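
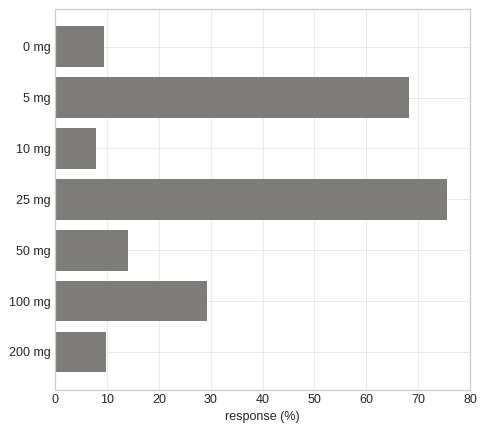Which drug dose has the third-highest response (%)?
Top 4: 25 mg ≈ 80, 5 mg ≈ 70, 100 mg ≈ 30, 50 mg ≈ 10.

100 mg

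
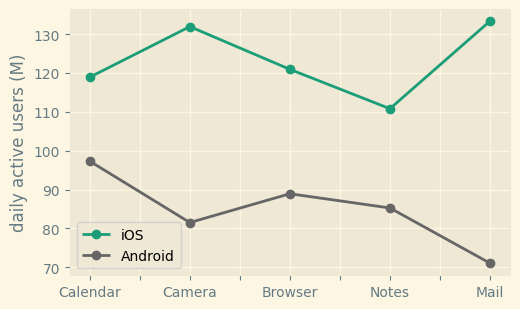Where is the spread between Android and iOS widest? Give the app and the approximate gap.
Mail, ≈ 60 M

Mail: Android ≈ 70, iOS ≈ 130 → gap ≈ 60. Next-largest (Camera) is only ≈ 50.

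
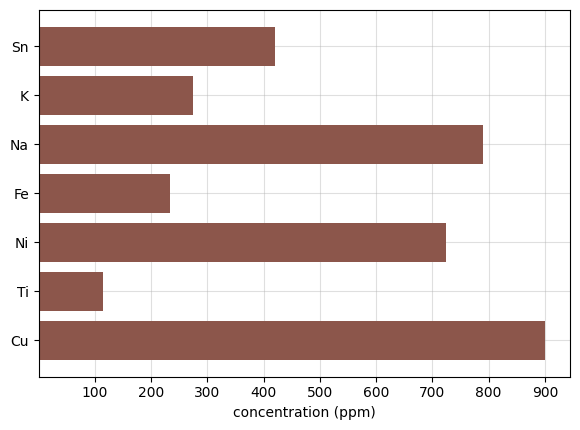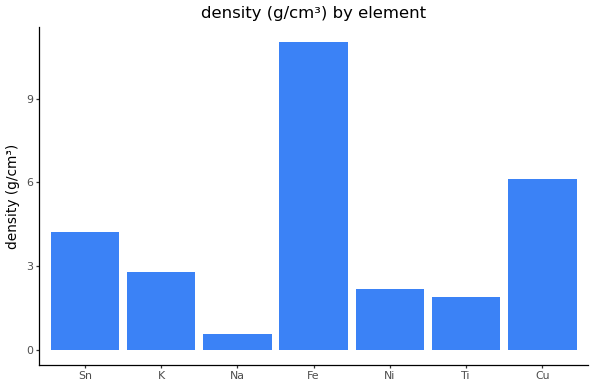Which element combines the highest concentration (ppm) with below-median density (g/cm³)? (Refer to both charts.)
Na

Chart 2 median density (g/cm³) ≈ 2; below-median elements: Na, Ni, Ti. Among those, Na has the highest concentration (ppm) (≈ 800).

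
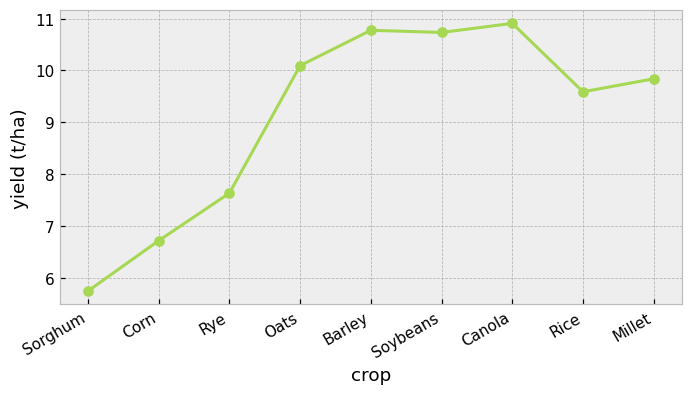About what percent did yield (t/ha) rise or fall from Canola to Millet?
≈ -9.1%

Canola ≈ 11.0, Millet ≈ 10.0; (10.0 − 11.0) / 11.0 ≈ -9.1%.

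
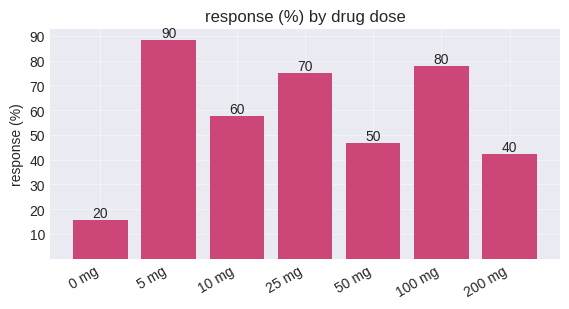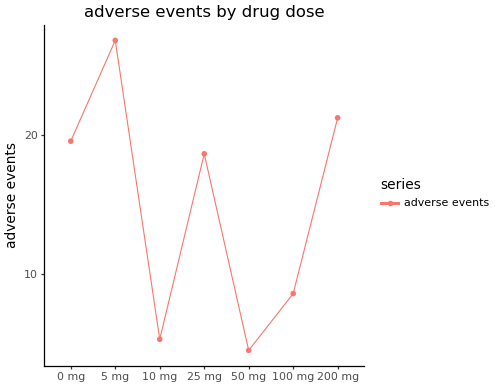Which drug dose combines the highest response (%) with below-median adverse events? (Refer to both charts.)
100 mg

Chart 2 median adverse events ≈ 20; below-median drug doses: 10 mg, 50 mg, 100 mg. Among those, 100 mg has the highest response (%) (≈ 80).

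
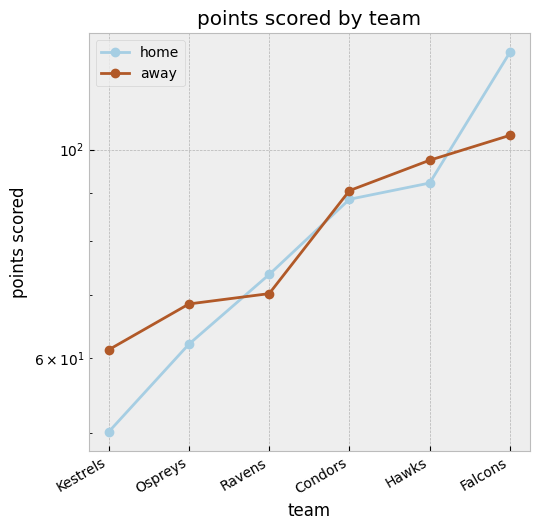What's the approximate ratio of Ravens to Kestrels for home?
Ravens ≈ 70, Kestrels ≈ 50; 70/50 ≈ 1.4.

≈ 1.4×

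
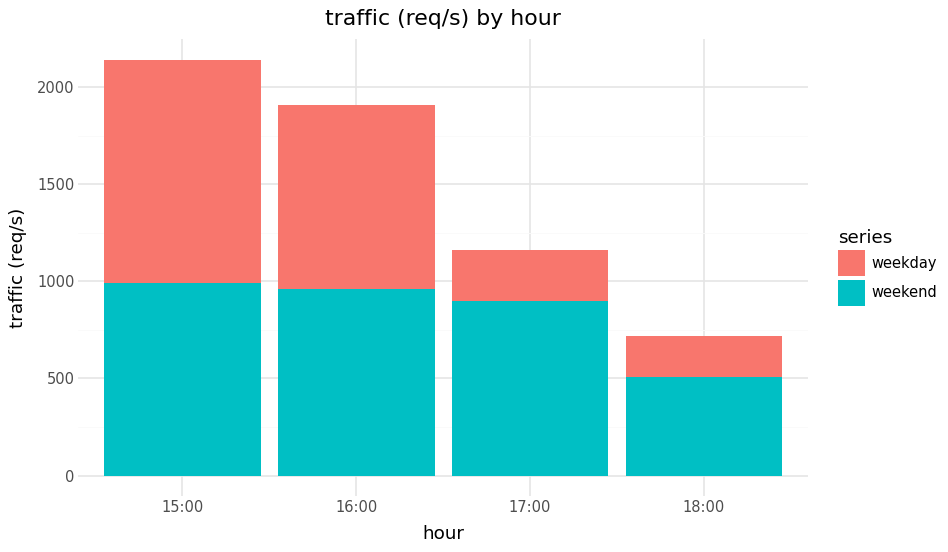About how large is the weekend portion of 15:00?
weekend top ≈ 1000, bottom ≈ 0; segment ≈ 1000.

≈ 1000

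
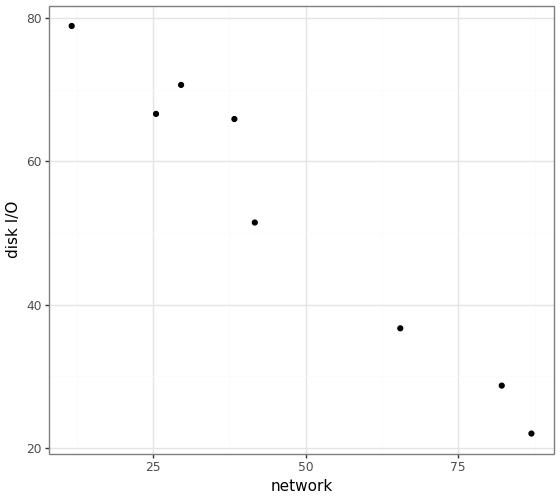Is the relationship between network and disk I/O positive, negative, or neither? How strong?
negative, strong

Points are negatively correlated; strong (|r| ≈ 1.0).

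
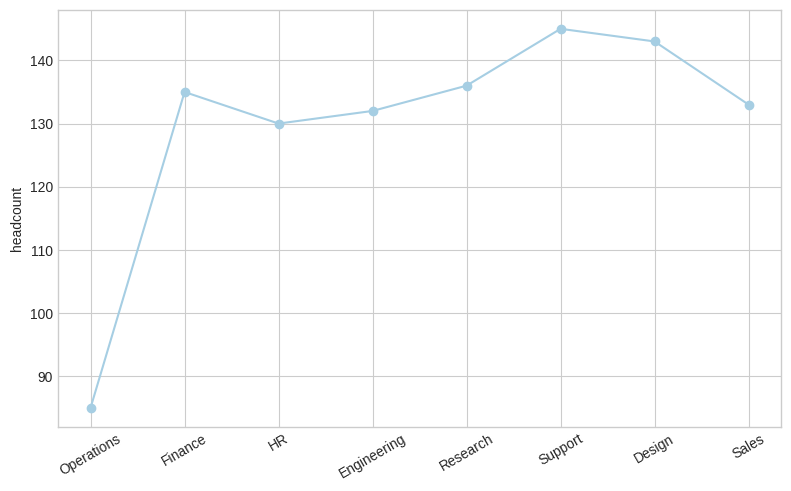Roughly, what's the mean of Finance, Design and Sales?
(135 + 145 + 135) / 3 ≈ 138.

≈ 138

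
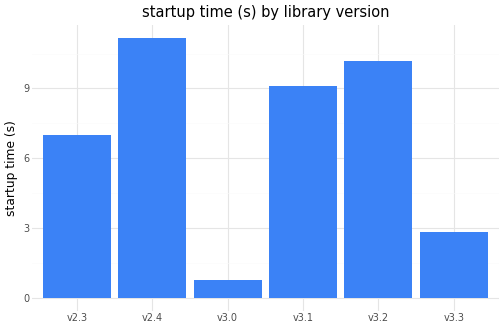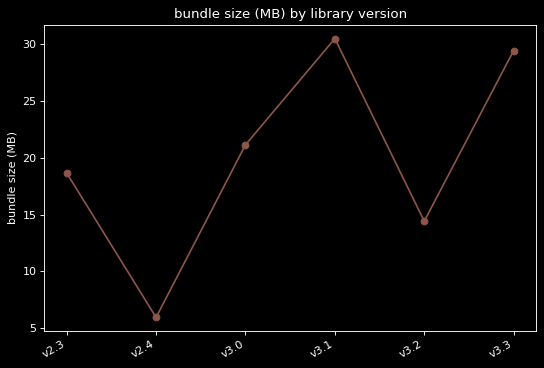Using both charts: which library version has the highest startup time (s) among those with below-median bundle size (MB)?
v2.4

Chart 2 median bundle size (MB) ≈ 20; below-median library versions: v2.3, v2.4, v3.2. Among those, v2.4 has the highest startup time (s) (≈ 12).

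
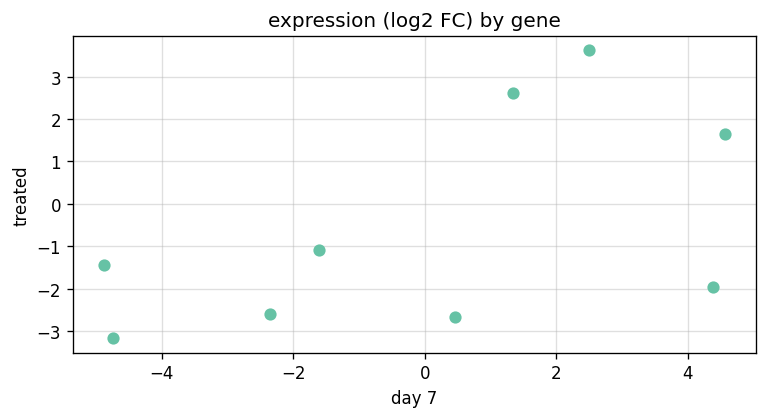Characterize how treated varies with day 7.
Points are positively correlated; moderate (|r| ≈ 0.6).

positive, moderate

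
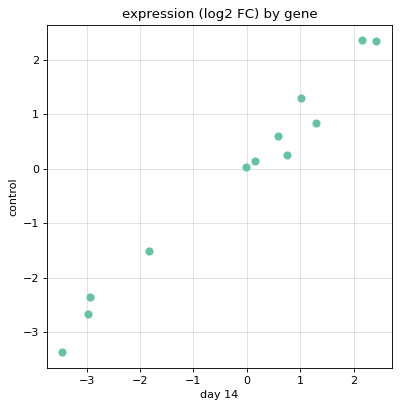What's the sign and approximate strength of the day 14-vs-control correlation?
positive, strong

Points are positively correlated; strong (|r| ≈ 1.0).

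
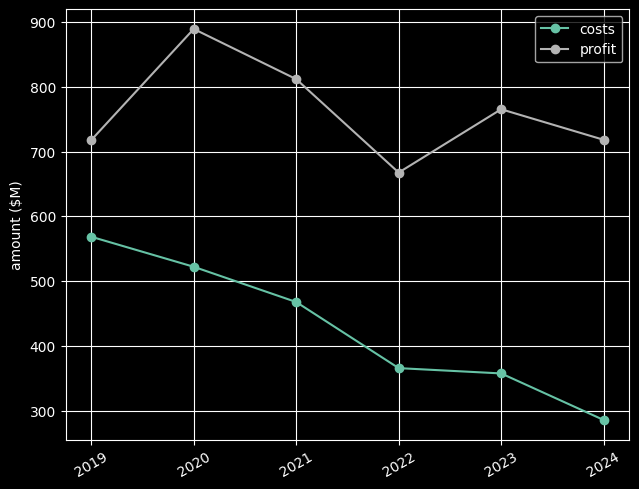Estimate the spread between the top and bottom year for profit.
Max 2020 ≈ 900, min 2022 ≈ 700; range ≈ 200.

≈ 200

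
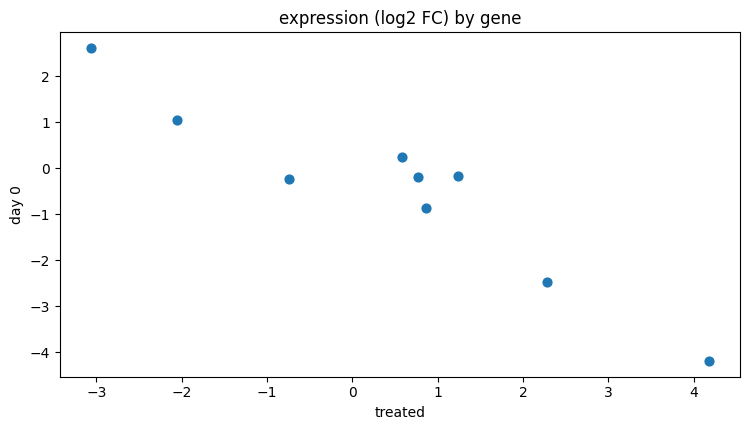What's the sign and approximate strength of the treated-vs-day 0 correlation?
Points are negatively correlated; strong (|r| ≈ 0.9).

negative, strong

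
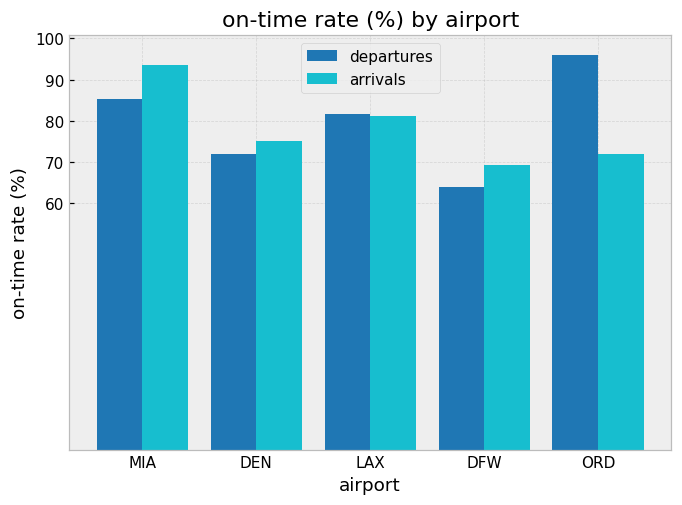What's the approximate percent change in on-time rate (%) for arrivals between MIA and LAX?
≈ -11.1%

MIA ≈ 90, LAX ≈ 80; (80 − 90) / 90 ≈ -11.1%.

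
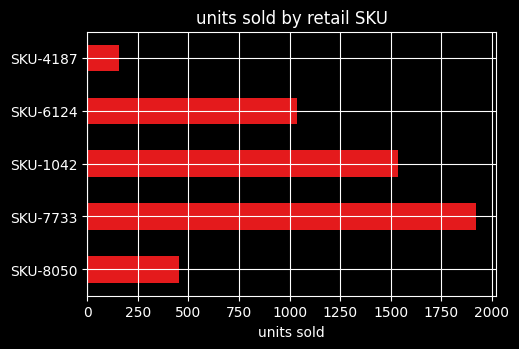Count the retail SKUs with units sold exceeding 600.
3

Above 600: SKU-7733, SKU-1042, SKU-6124.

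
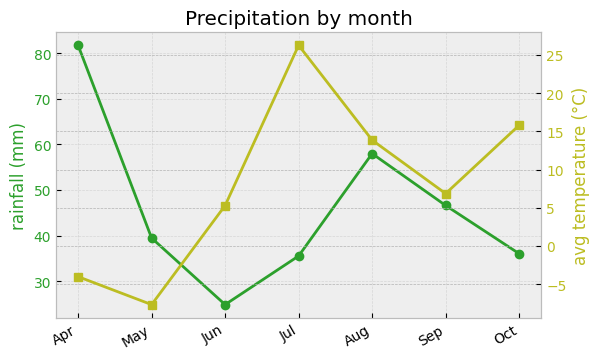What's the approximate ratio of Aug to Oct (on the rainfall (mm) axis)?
Aug ≈ 60, Oct ≈ 35; 60/35 ≈ 1.71.

≈ 1.71×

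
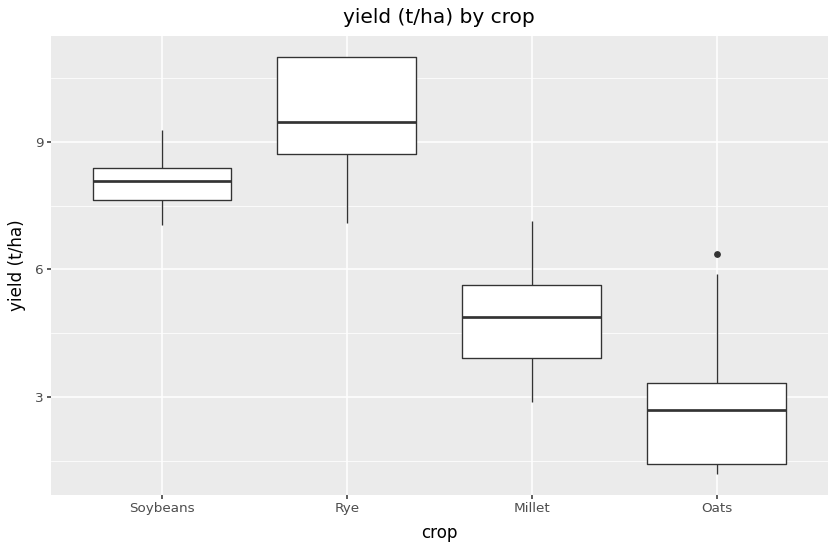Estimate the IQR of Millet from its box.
≈ 2

Q3 ≈ 6, Q1 ≈ 4; IQR ≈ 2.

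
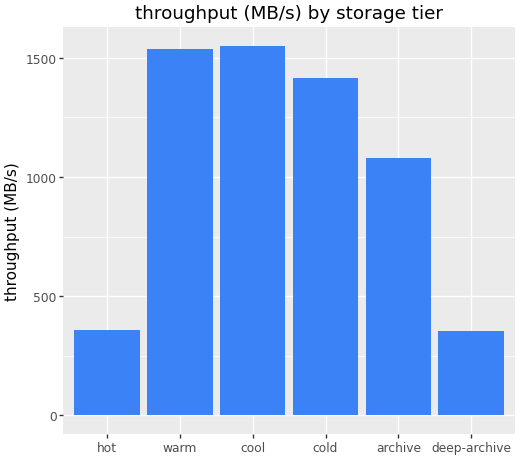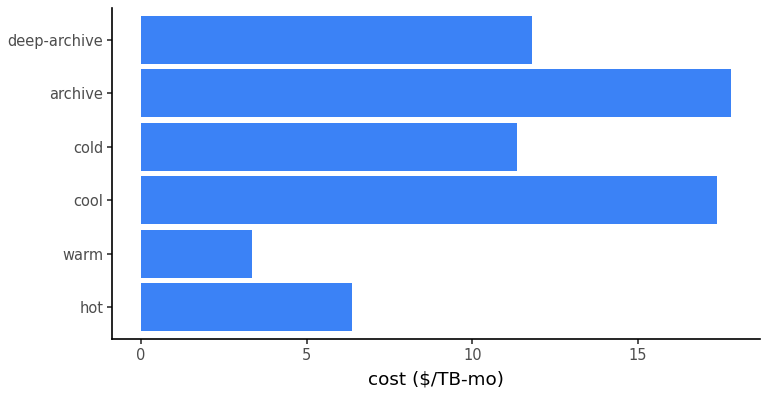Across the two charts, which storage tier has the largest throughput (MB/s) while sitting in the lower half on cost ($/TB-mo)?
warm

Chart 2 median cost ($/TB-mo) ≈ 12; below-median storage tiers: hot, warm, cold. Among those, warm has the highest throughput (MB/s) (≈ 1600).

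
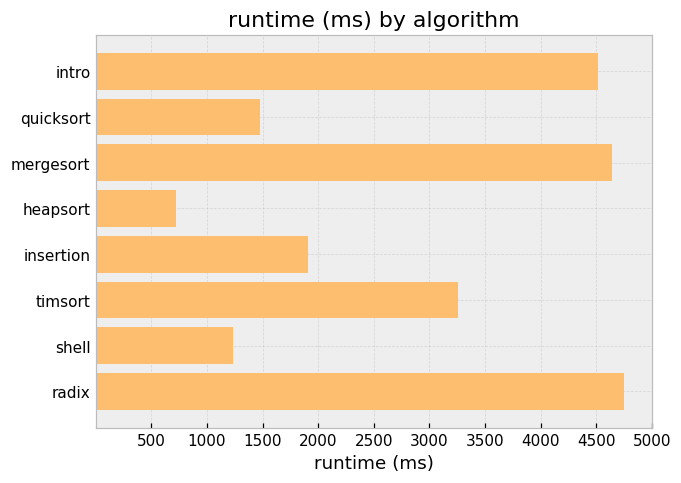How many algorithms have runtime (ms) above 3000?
Above 3000: intro, mergesort, timsort, radix.

4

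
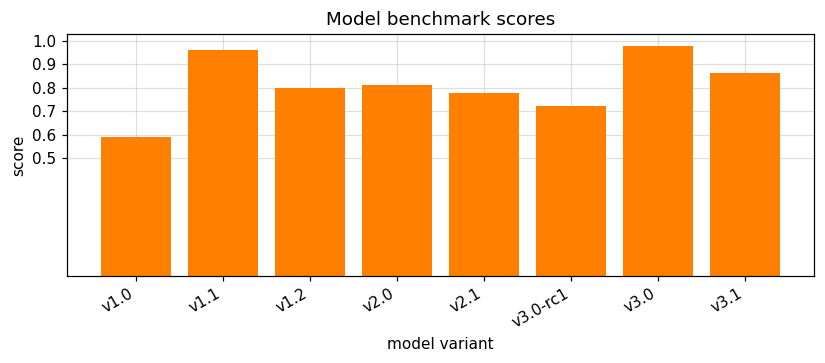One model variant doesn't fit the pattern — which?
v1.0 ≈ 0.6; the rest sit between ≈ 0.7 and ≈ 1.0.

v1.0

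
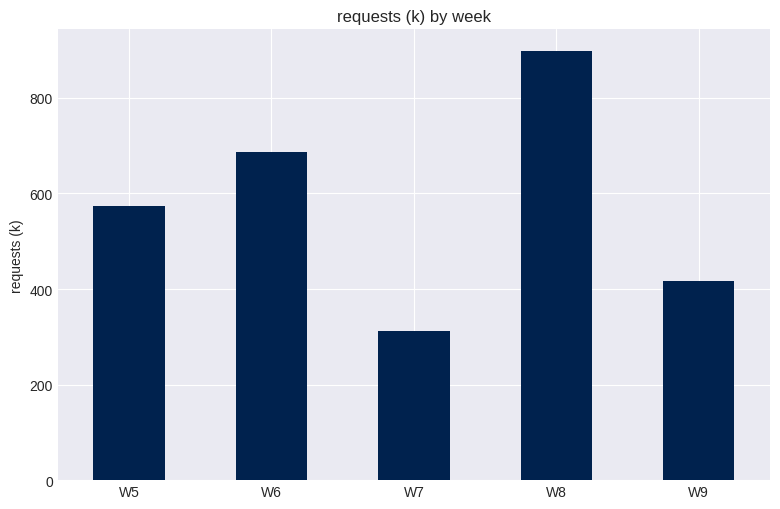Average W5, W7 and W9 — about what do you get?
(600 + 300 + 400) / 3 ≈ 433.

≈ 433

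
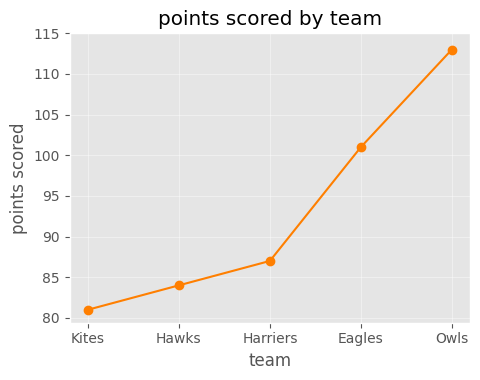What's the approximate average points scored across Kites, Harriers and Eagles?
≈ 88

(80 + 85 + 100) / 3 ≈ 88.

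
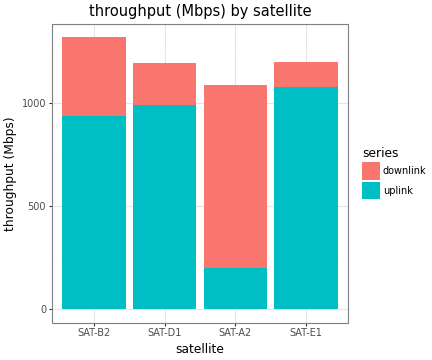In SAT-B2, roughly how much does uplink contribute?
uplink top ≈ 1000, bottom ≈ 0; segment ≈ 1000.

≈ 1000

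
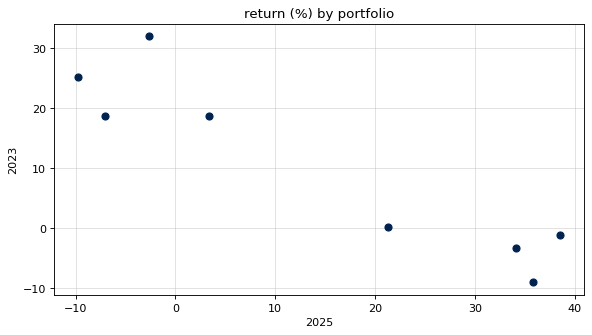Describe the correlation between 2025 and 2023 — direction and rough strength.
Points are negatively correlated; strong (|r| ≈ 0.9).

negative, strong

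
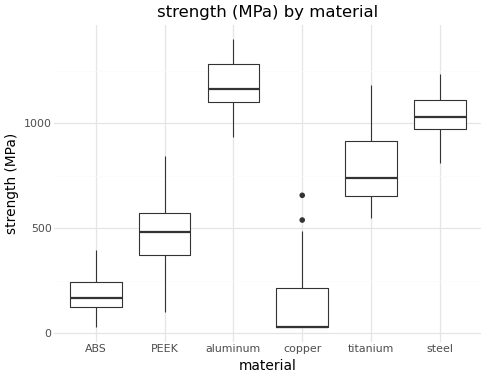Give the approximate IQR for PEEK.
Q3 ≈ 600, Q1 ≈ 400; IQR ≈ 200.

≈ 200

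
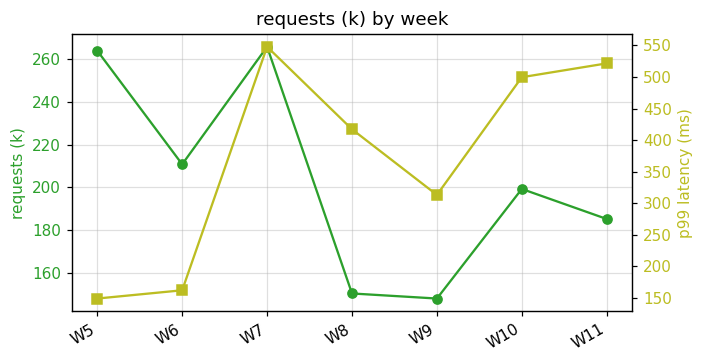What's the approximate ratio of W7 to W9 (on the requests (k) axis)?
W7 ≈ 270, W9 ≈ 150; 270/150 ≈ 1.8.

≈ 1.8×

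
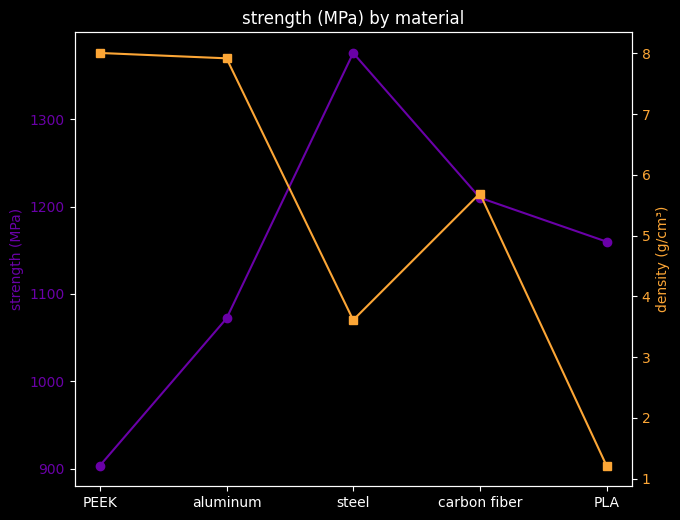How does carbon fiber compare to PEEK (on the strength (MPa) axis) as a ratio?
carbon fiber ≈ 1200, PEEK ≈ 900; 1200/900 ≈ 1.33.

≈ 1.33×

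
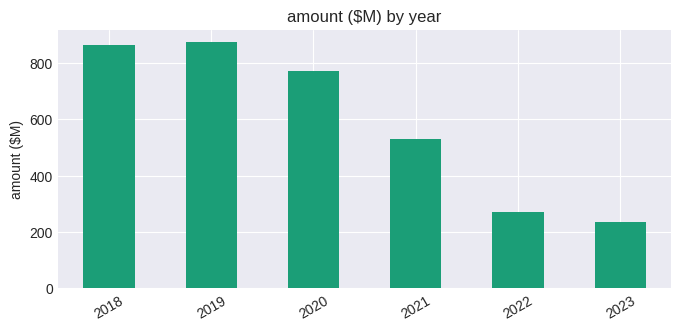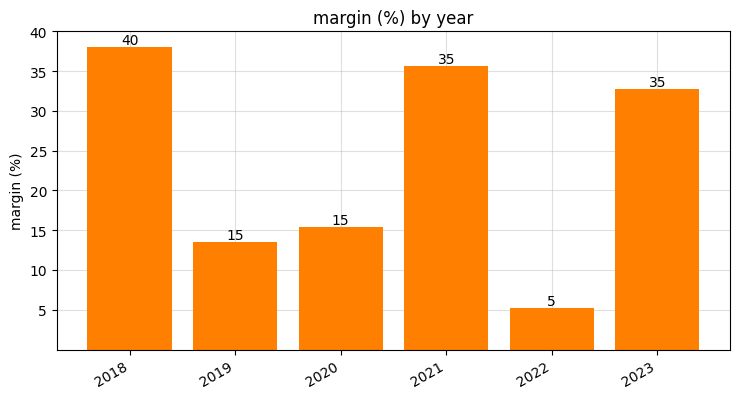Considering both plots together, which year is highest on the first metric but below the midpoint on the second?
2019

Chart 2 median margin (%) ≈ 25; below-median years: 2019, 2020, 2022. Among those, 2019 has the highest amount ($M) (≈ 900).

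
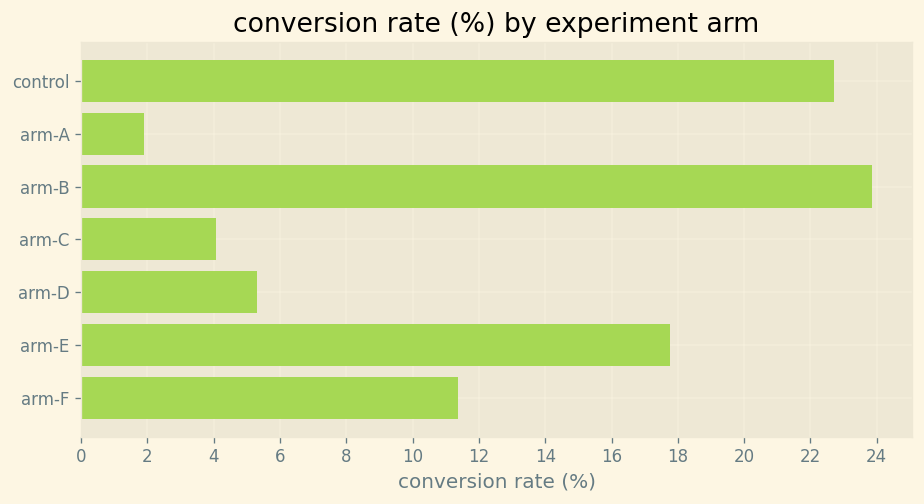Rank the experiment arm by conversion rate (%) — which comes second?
Top 3: arm-B ≈ 24, control ≈ 22, arm-E ≈ 18.

control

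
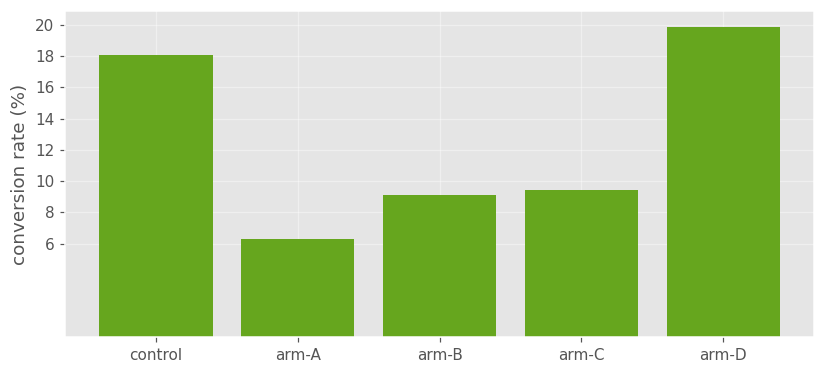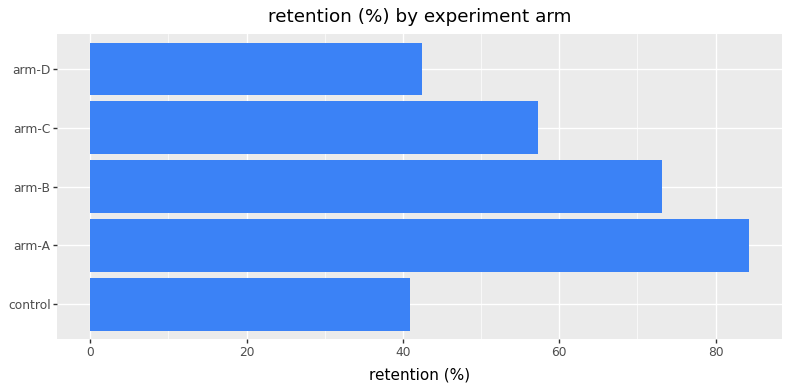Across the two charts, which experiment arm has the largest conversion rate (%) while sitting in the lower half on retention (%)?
arm-D

Chart 2 median retention (%) ≈ 60; below-median experiment arms: control, arm-D. Among those, arm-D has the highest conversion rate (%) (≈ 20).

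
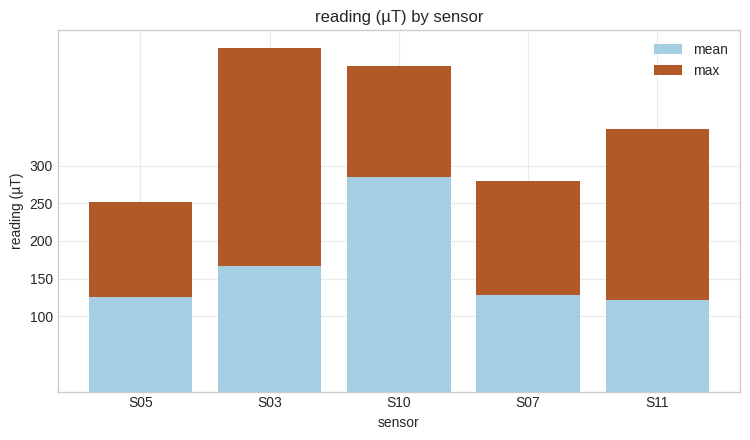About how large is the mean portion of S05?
mean top ≈ 150, bottom ≈ 0; segment ≈ 150.

≈ 150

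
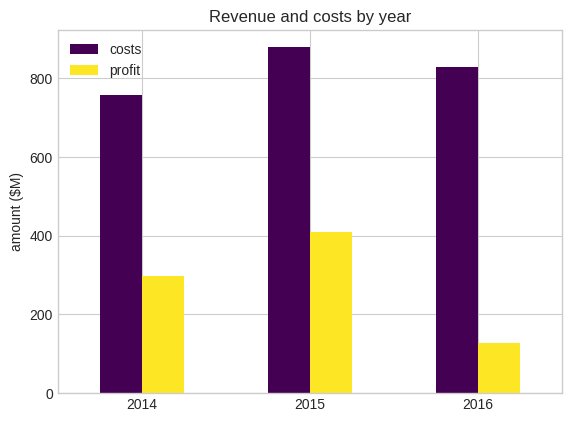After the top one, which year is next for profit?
Top 3 for profit: 2015 ≈ 400, 2014 ≈ 300, 2016 ≈ 100.

2014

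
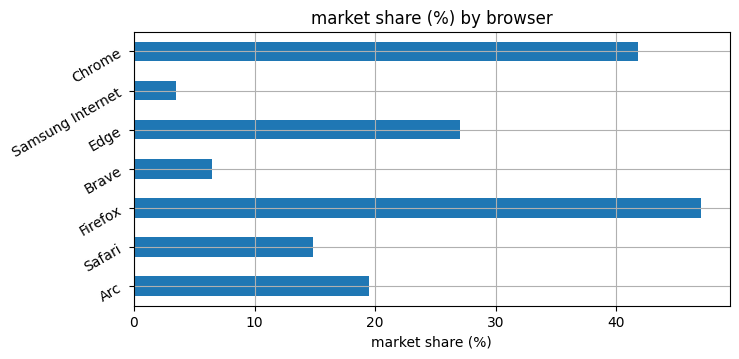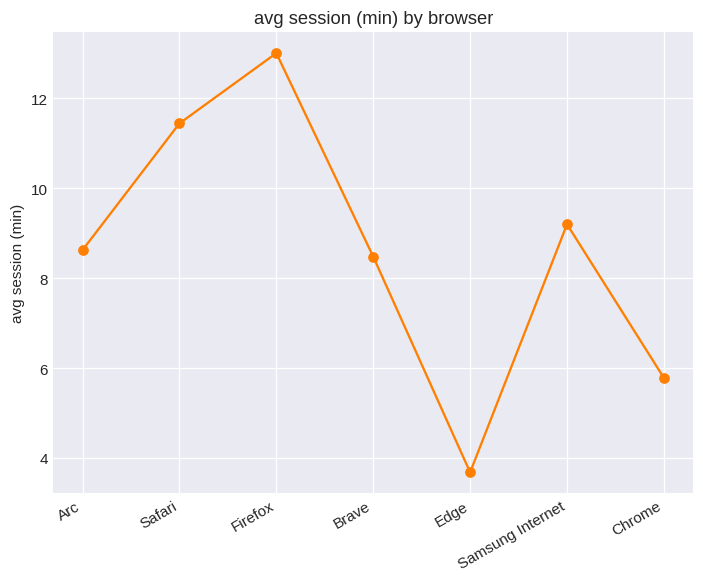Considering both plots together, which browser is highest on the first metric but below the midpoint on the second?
Chart 2 median avg session (min) ≈ 8; below-median browsers: Brave, Edge, Chrome. Among those, Chrome has the highest market share (%) (≈ 40).

Chrome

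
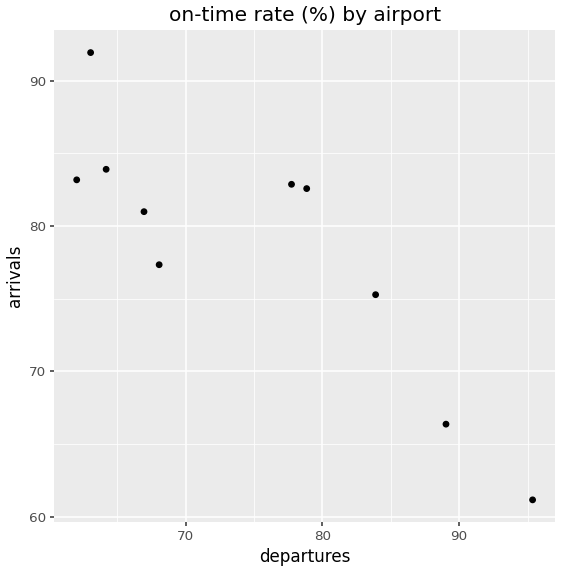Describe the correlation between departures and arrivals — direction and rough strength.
Points are negatively correlated; strong (|r| ≈ 0.9).

negative, strong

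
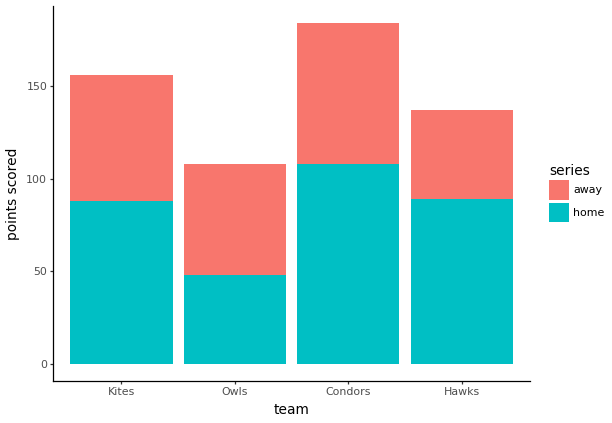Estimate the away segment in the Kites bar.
≈ 80

away top ≈ 160, bottom ≈ 80; segment ≈ 80.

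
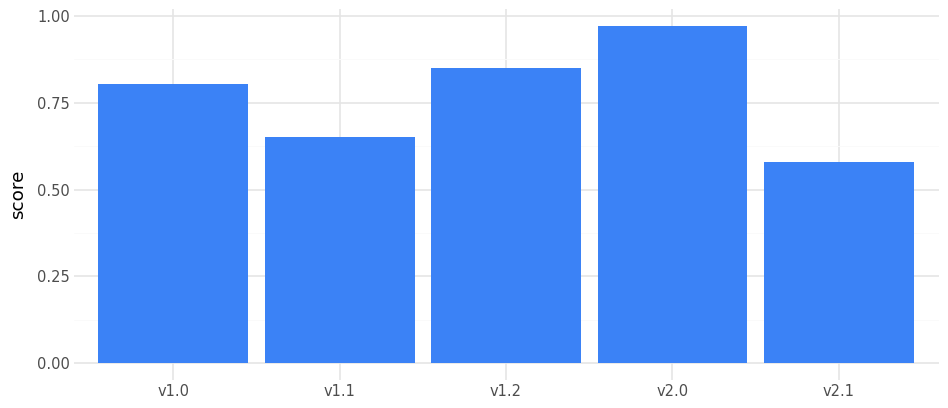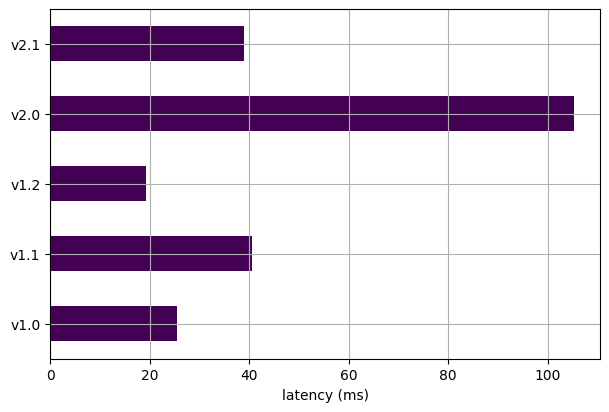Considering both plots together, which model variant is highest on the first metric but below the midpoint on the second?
v1.2

Chart 2 median latency (ms) ≈ 40; below-median model variants: v1.0, v1.2. Among those, v1.2 has the highest score (≈ 0.9).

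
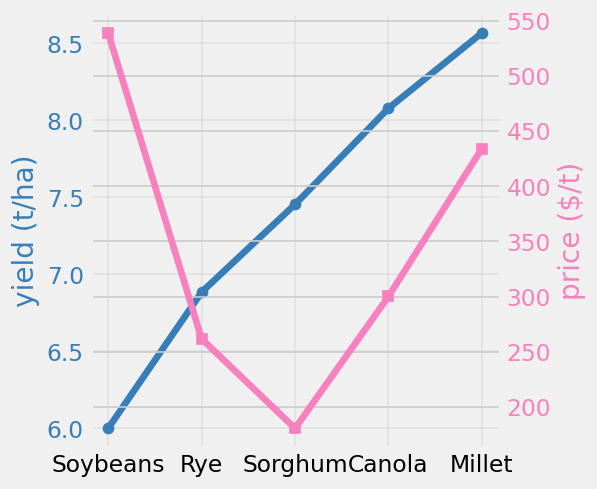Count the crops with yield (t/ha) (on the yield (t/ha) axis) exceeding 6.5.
Above 6.5: Rye, Sorghum, Canola, Millet.

4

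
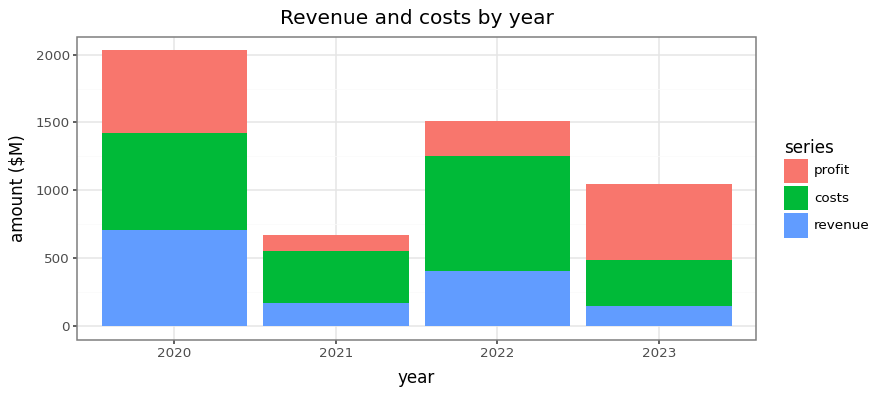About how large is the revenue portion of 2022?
revenue top ≈ 400, bottom ≈ 0; segment ≈ 400.

≈ 400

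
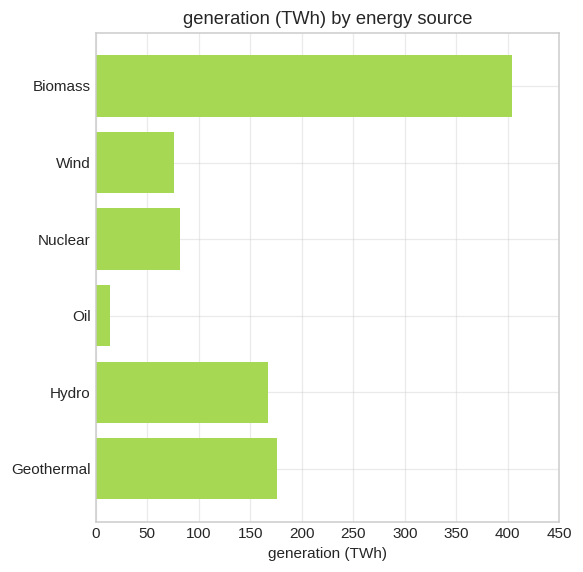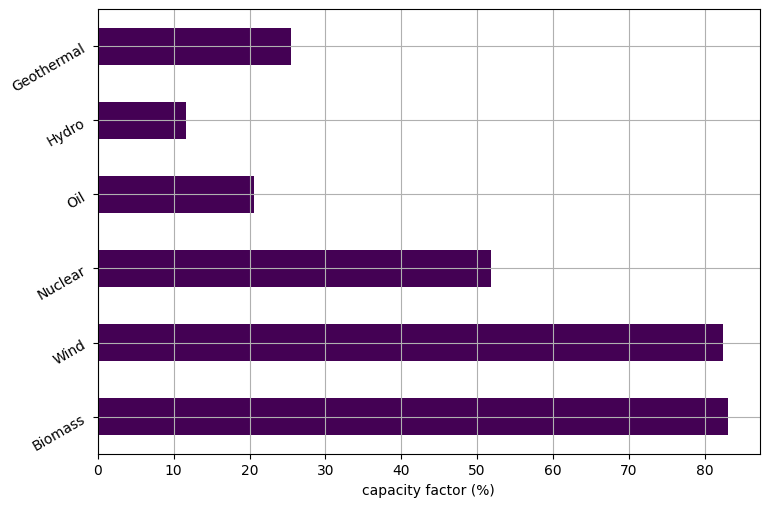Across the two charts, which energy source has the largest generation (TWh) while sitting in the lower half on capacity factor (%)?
Geothermal

Chart 2 median capacity factor (%) ≈ 40; below-median energy sources: Oil, Hydro, Geothermal. Among those, Geothermal has the highest generation (TWh) (≈ 200).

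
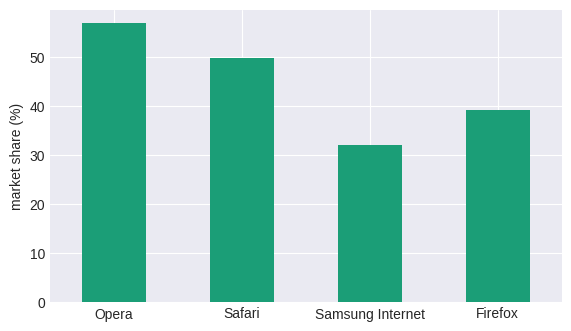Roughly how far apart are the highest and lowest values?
Max Opera ≈ 55, min Samsung Internet ≈ 30; range ≈ 25.

≈ 25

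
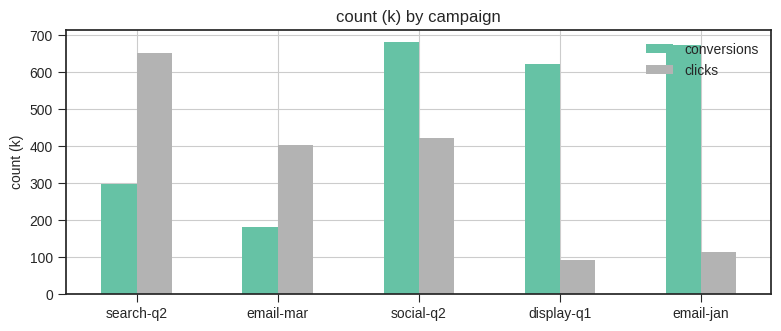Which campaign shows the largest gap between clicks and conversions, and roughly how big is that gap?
email-jan, ≈ 600 k

email-jan: clicks ≈ 100, conversions ≈ 700 → gap ≈ 600. Next-largest (display-q1) is only ≈ 500.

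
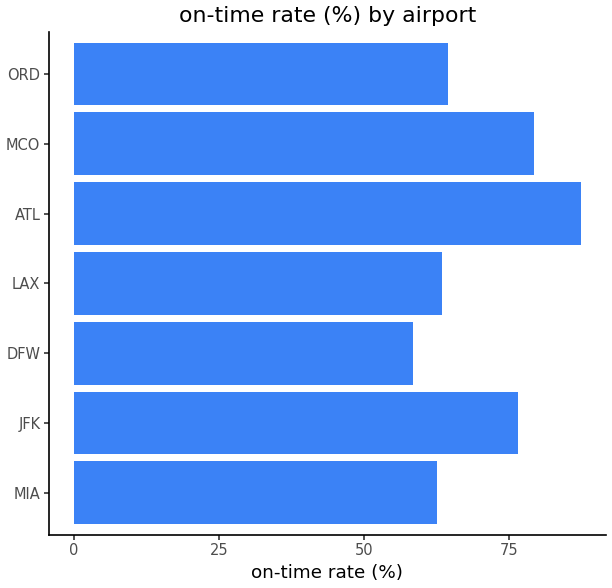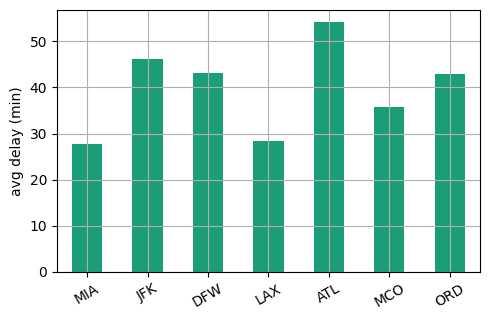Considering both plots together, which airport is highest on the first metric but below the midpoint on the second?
MCO

Chart 2 median avg delay (min) ≈ 45; below-median airports: MIA, LAX, MCO. Among those, MCO has the highest on-time rate (%) (≈ 80).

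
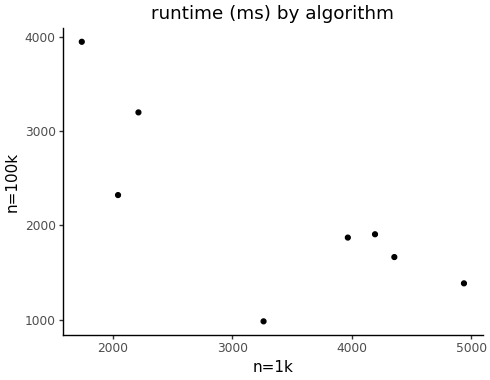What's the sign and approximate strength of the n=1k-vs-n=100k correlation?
negative, strong

Points are negatively correlated; strong (|r| ≈ 0.8).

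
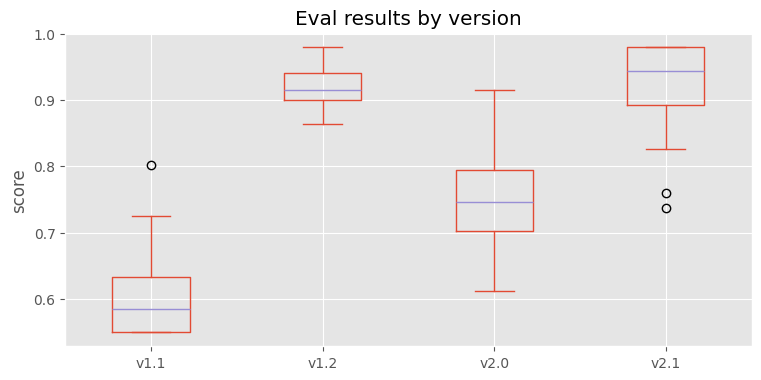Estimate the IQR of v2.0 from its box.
≈ 0.10

Q3 ≈ 0.80, Q1 ≈ 0.70; IQR ≈ 0.10.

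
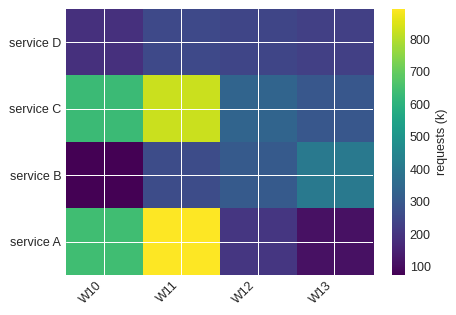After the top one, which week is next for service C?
Top 3 for service C: W11 ≈ 800, W10 ≈ 600, W12 ≈ 300.

W10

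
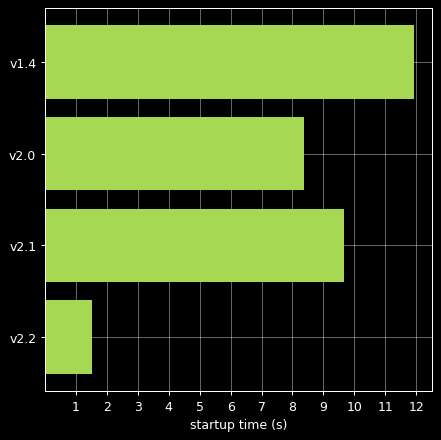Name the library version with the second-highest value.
Top 3: v1.4 ≈ 12, v2.1 ≈ 10, v2.0 ≈ 8.

v2.1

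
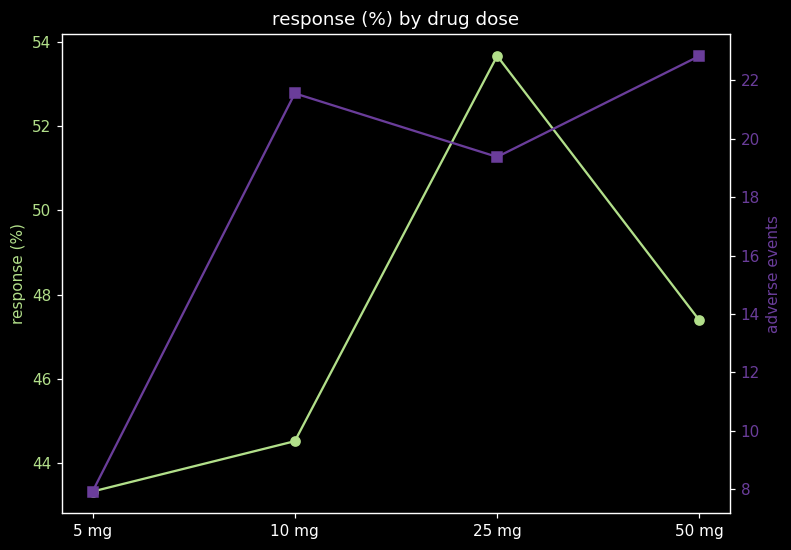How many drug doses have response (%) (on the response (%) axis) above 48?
Above 48: 25 mg.

1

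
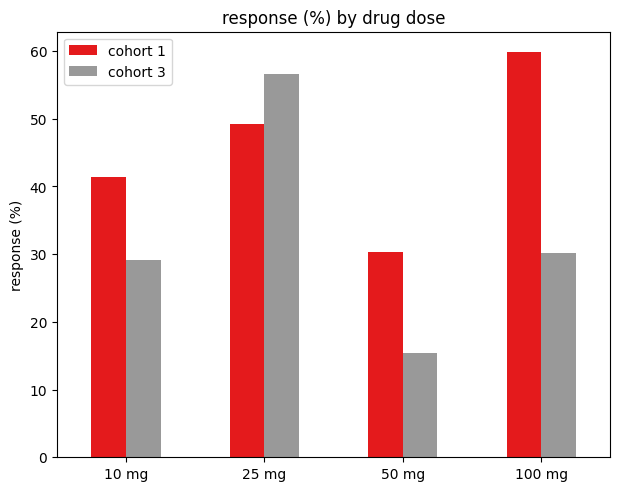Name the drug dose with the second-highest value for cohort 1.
25 mg

Top 3 for cohort 1: 100 mg ≈ 60, 25 mg ≈ 50, 10 mg ≈ 40.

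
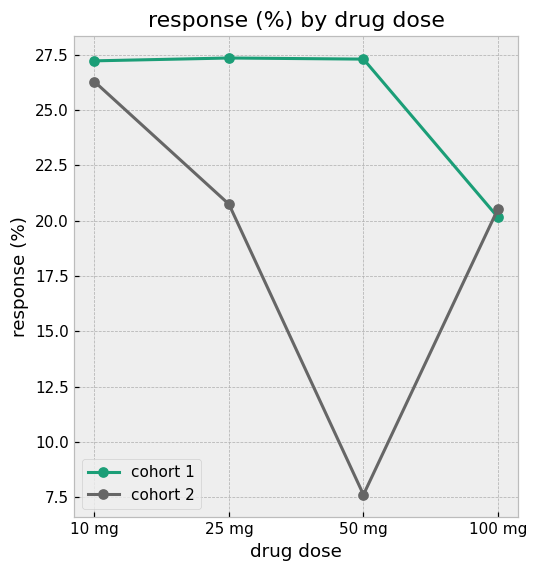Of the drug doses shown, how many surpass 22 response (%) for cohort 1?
Above 22: 10 mg, 25 mg, 50 mg.

3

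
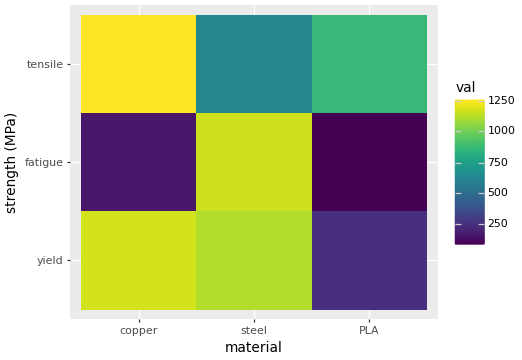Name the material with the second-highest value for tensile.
Top 3 for tensile: copper ≈ 1300, PLA ≈ 900, steel ≈ 600.

PLA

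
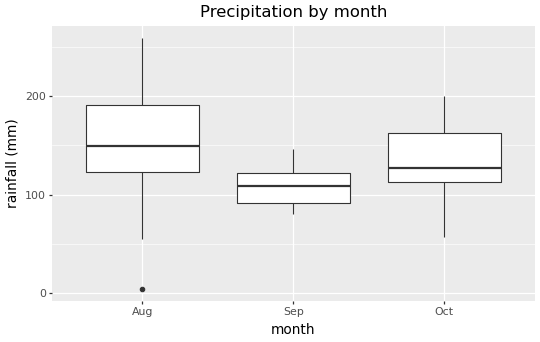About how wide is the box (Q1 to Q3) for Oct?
≈ 55

Q3 ≈ 165, Q1 ≈ 110; IQR ≈ 55.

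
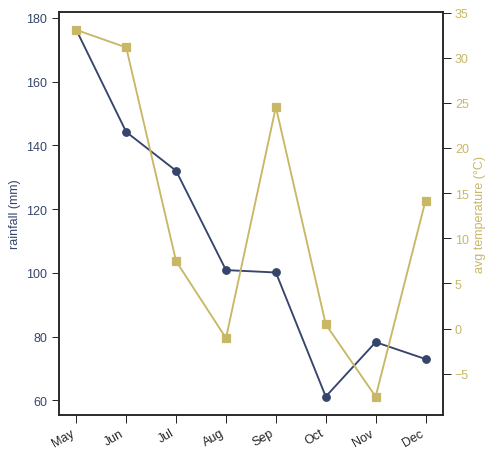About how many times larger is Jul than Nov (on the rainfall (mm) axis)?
≈ 1.62×

Jul ≈ 130, Nov ≈ 80; 130/80 ≈ 1.62.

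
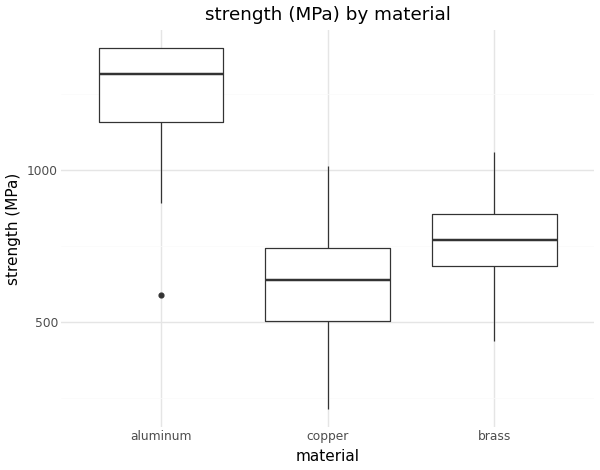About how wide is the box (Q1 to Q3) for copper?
≈ 200

Q3 ≈ 700, Q1 ≈ 500; IQR ≈ 200.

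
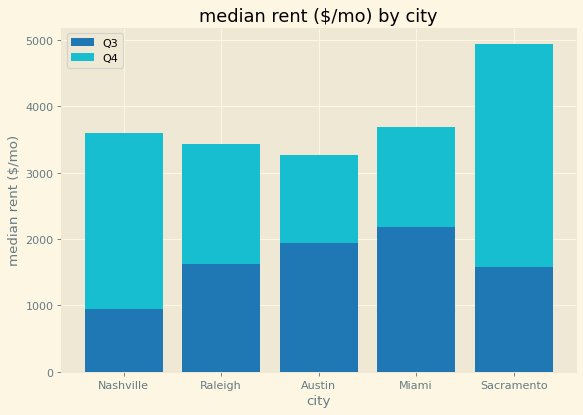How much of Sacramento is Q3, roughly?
Q3 top ≈ 1500, bottom ≈ 0; segment ≈ 1500.

≈ 1500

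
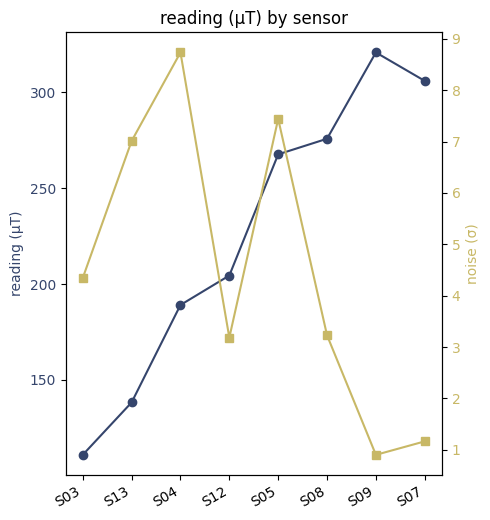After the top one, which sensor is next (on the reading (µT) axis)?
Top 3 (on the reading (µT) axis): S09 ≈ 320, S07 ≈ 300, S08 ≈ 280.

S07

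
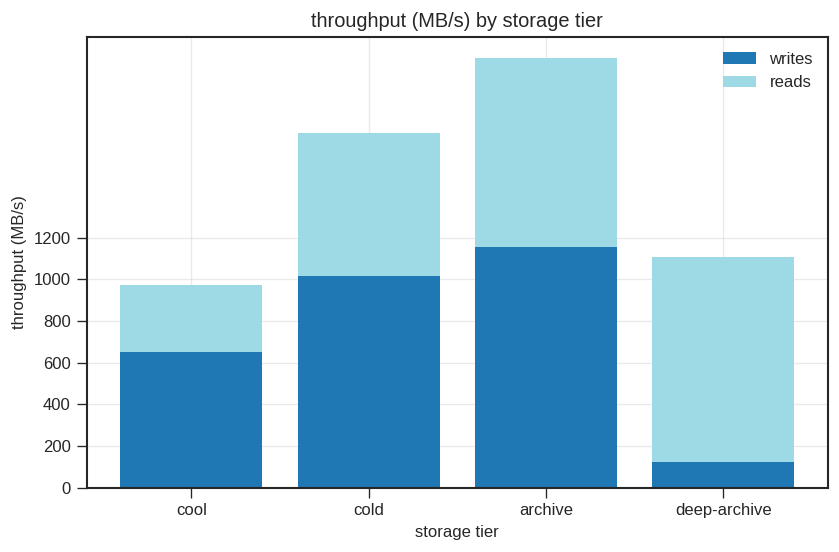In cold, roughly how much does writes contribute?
writes top ≈ 1000, bottom ≈ 0; segment ≈ 1000.

≈ 1000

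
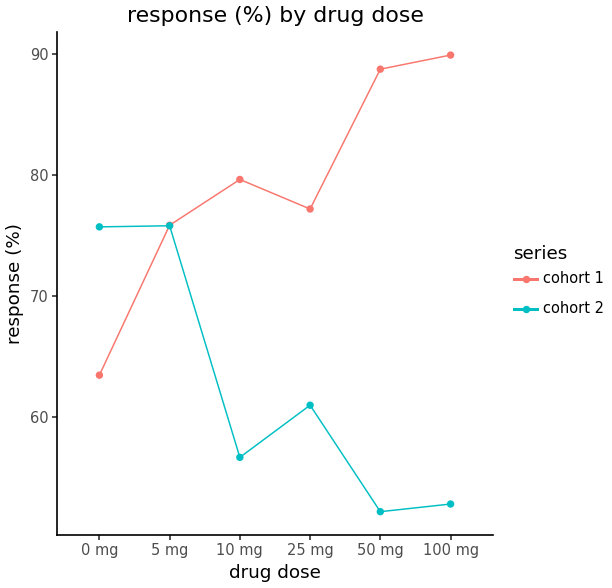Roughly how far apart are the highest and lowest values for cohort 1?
Max 100 mg ≈ 90, min 0 mg ≈ 65; range ≈ 25.

≈ 25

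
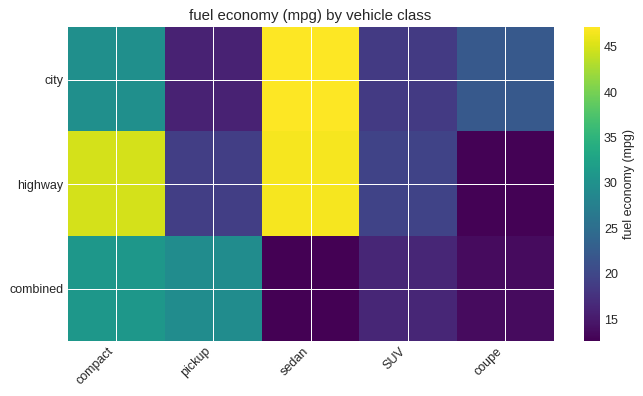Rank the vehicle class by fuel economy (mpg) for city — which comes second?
Top 3 for city: sedan ≈ 45, compact ≈ 30, coupe ≈ 20.

compact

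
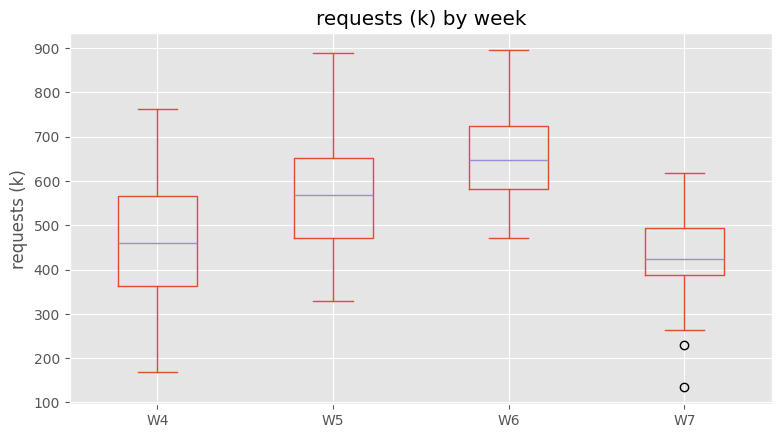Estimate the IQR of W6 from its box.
≈ 150

Q3 ≈ 725, Q1 ≈ 575; IQR ≈ 150.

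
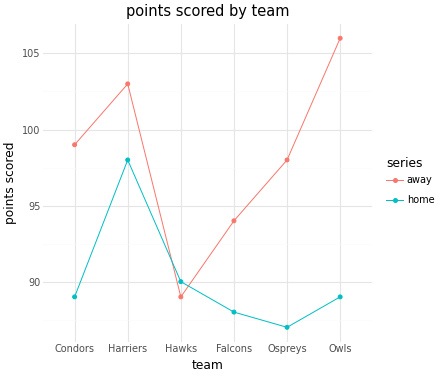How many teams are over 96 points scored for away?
4

Above 96: Condors, Harriers, Ospreys, Owls.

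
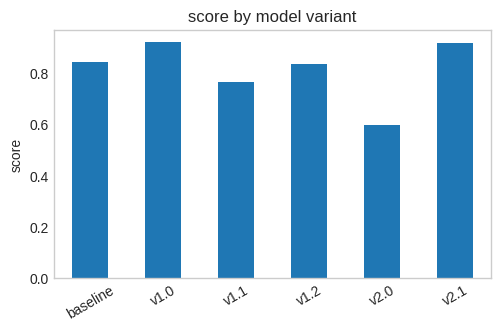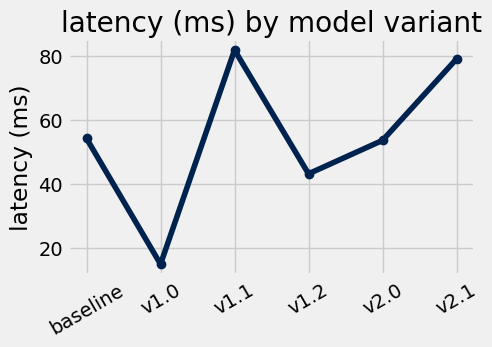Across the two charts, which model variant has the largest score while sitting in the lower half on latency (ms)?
Chart 2 median latency (ms) ≈ 50; below-median model variants: v1.0, v1.2, v2.0. Among those, v1.0 has the highest score (≈ 0.9).

v1.0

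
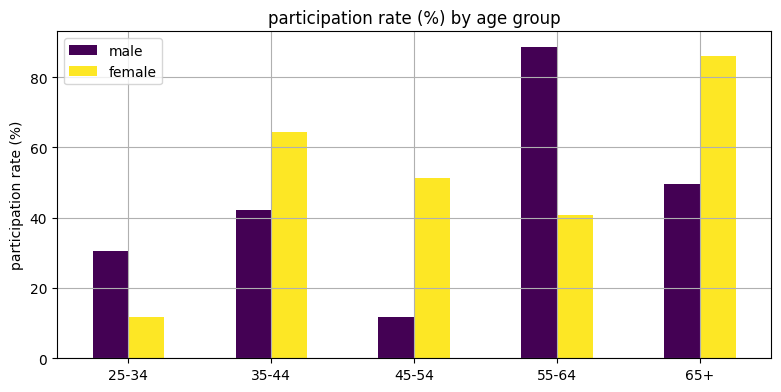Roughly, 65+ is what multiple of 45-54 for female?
≈ 1.8×

65+ ≈ 90, 45-54 ≈ 50; 90/50 ≈ 1.8.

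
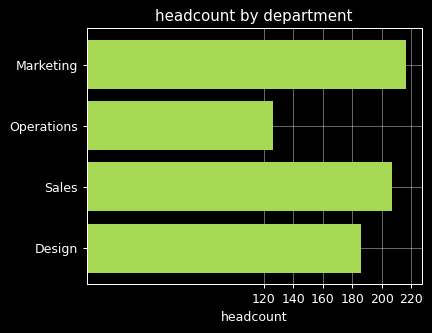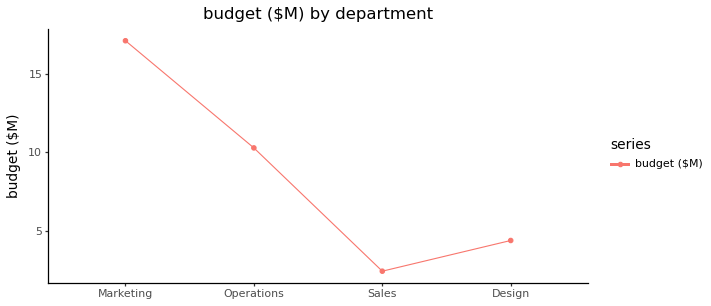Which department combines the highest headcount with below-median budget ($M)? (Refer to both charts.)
Sales

Chart 2 median budget ($M) ≈ 8; below-median departments: Sales, Design. Among those, Sales has the highest headcount (≈ 200).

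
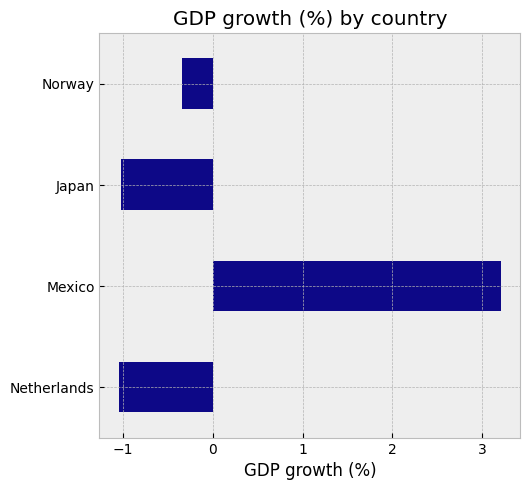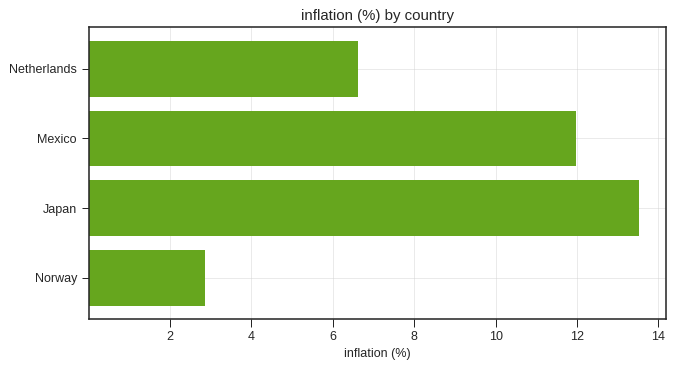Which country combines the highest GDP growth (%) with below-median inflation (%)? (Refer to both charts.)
Norway

Chart 2 median inflation (%) ≈ 10; below-median countries: Netherlands, Norway. Among those, Norway has the highest GDP growth (%) (≈ -0.5).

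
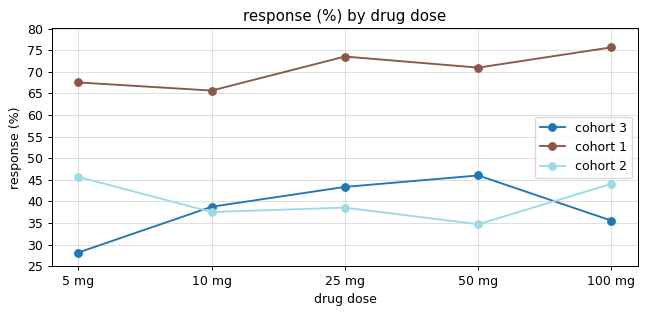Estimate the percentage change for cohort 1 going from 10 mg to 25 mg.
10 mg ≈ 65, 25 mg ≈ 75; (75 − 65) / 65 ≈ +15.4%.

≈ +15.4%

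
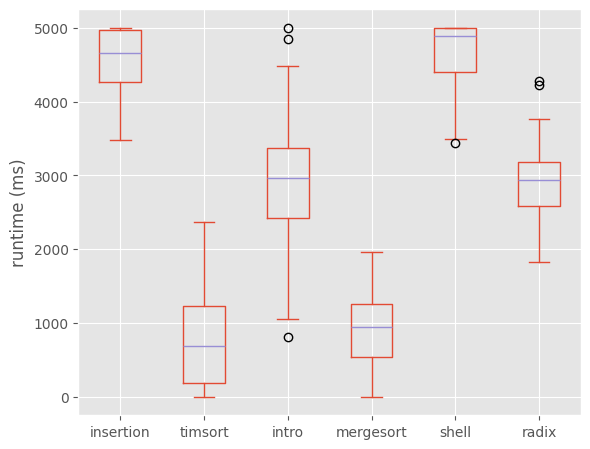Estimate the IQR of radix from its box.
≈ 500

Q3 ≈ 3000, Q1 ≈ 2500; IQR ≈ 500.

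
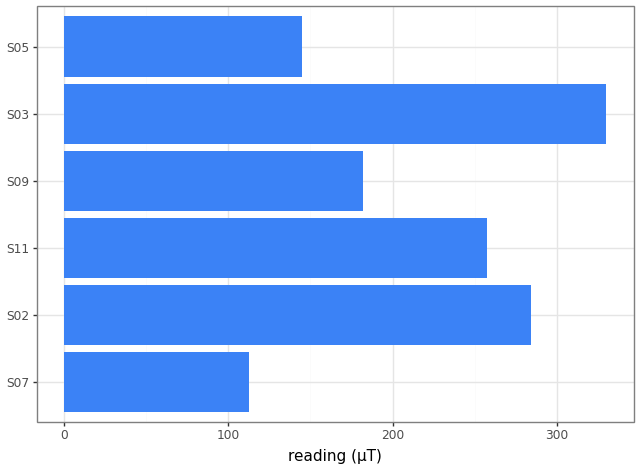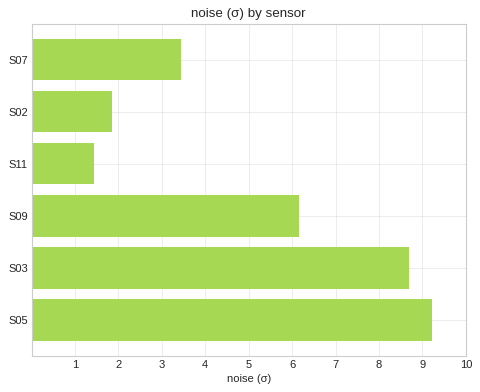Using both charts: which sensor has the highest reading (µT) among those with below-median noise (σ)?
Chart 2 median noise (σ) ≈ 5; below-median sensors: S07, S02, S11. Among those, S02 has the highest reading (µT) (≈ 300).

S02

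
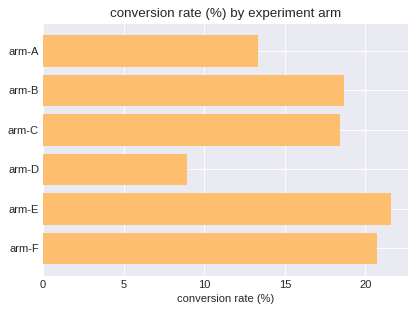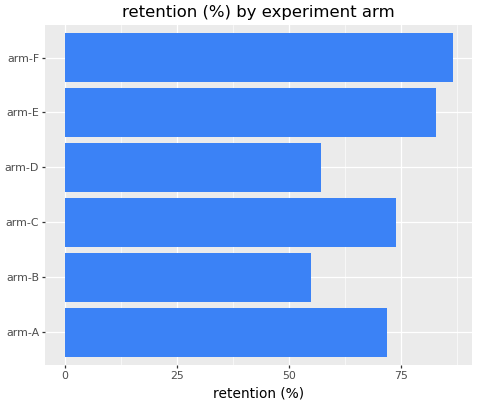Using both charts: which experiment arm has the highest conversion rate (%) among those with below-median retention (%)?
Chart 2 median retention (%) ≈ 70; below-median experiment arms: arm-A, arm-B, arm-D. Among those, arm-B has the highest conversion rate (%) (≈ 18).

arm-B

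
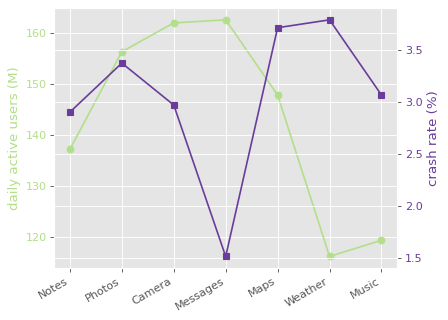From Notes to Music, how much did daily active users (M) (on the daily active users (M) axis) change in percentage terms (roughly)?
≈ -11.1%

Notes ≈ 135, Music ≈ 120; (120 − 135) / 135 ≈ -11.1%.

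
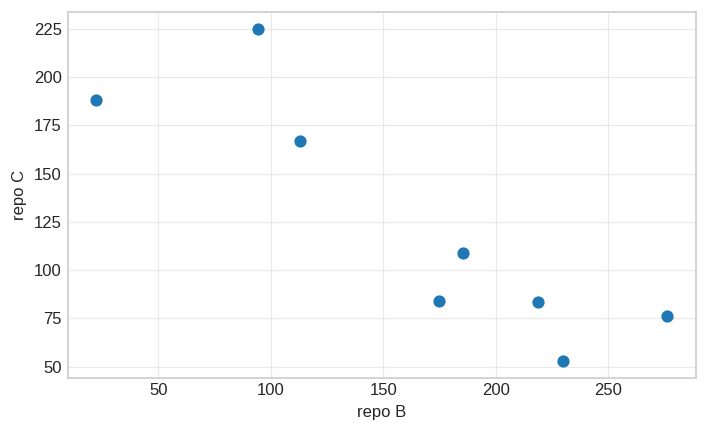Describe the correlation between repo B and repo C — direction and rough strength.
negative, strong

Points are negatively correlated; strong (|r| ≈ 0.9).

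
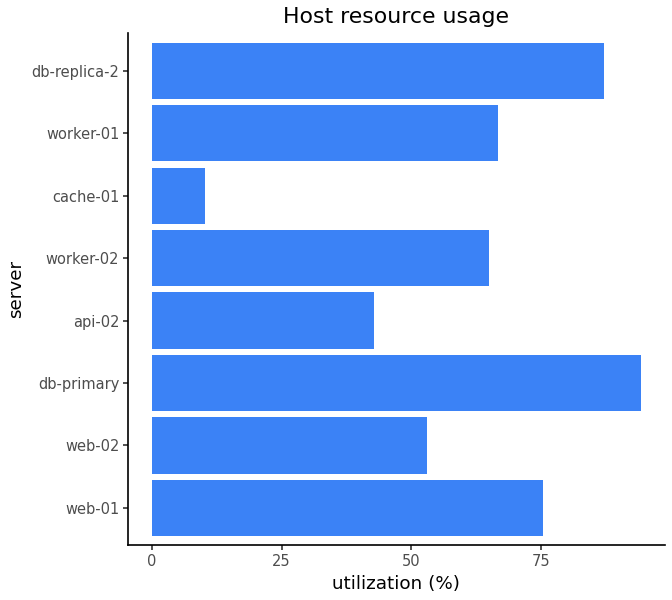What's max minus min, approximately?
Max db-primary ≈ 90, min cache-01 ≈ 10; range ≈ 80.

≈ 80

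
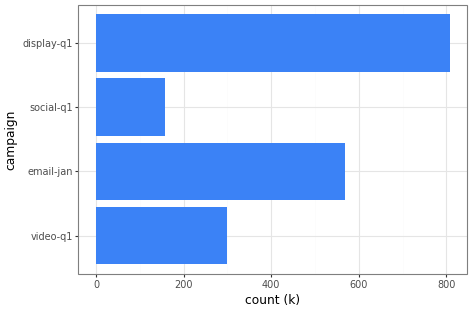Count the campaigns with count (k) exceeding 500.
2

Above 500: email-jan, display-q1.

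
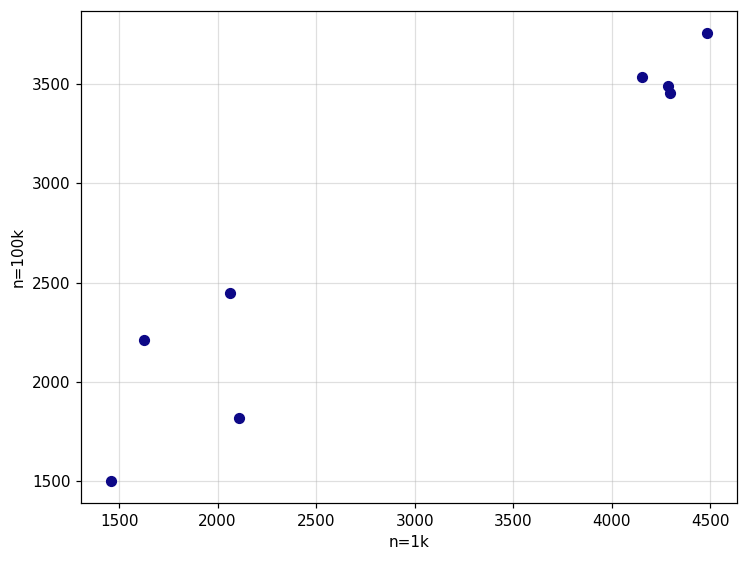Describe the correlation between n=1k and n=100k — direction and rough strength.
Points are positively correlated; strong (|r| ≈ 1.0).

positive, strong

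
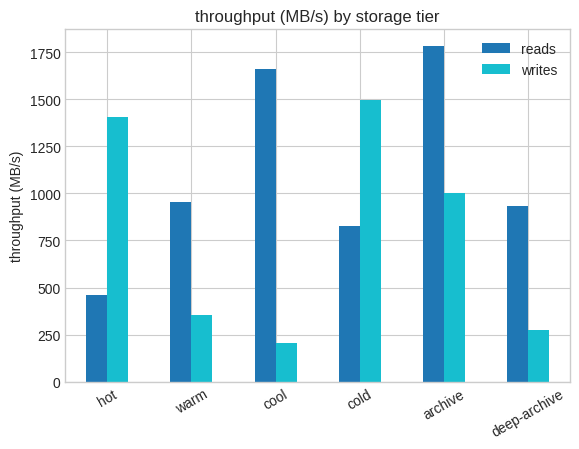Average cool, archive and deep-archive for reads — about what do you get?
(1600 + 1800 + 1000) / 3 ≈ 1467.

≈ 1467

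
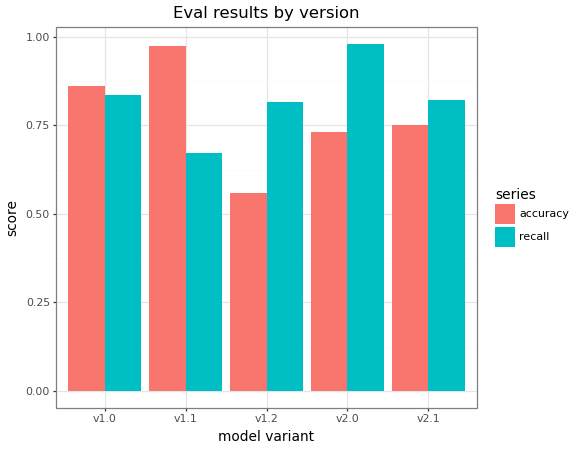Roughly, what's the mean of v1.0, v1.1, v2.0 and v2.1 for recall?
≈ 0.83

(0.8 + 0.7 + 1.0 + 0.8) / 4 ≈ 0.83.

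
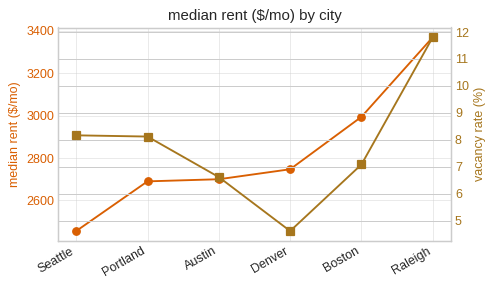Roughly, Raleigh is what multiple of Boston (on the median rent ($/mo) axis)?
≈ 1.13×

Raleigh ≈ 3400, Boston ≈ 3000; 3400/3000 ≈ 1.13.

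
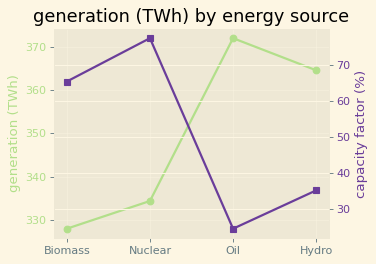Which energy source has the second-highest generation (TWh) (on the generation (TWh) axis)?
Hydro

Top 3 (on the generation (TWh) axis): Oil ≈ 370, Hydro ≈ 365, Nuclear ≈ 335.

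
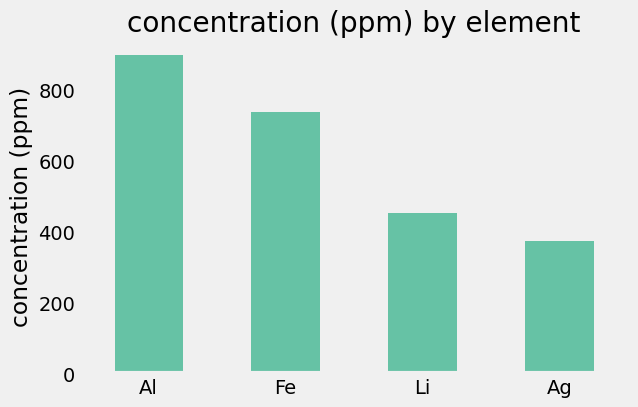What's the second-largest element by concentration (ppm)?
Top 3: Al ≈ 900, Fe ≈ 700, Li ≈ 500.

Fe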